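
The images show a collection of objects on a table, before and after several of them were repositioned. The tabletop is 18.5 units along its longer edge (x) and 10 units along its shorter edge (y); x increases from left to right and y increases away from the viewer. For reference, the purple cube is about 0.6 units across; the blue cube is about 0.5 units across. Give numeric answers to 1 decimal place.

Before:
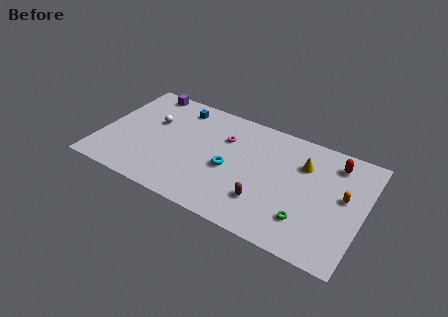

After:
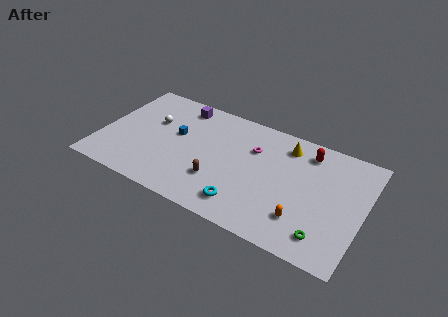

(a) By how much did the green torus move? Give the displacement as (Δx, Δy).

(1.4, -0.7)

From the two frames, the green torus sits at roughly (14.8, 2.5) before and (16.2, 1.8) after.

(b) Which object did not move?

the white sphere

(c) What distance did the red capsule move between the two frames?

1.9

The red capsule was near (16.2, 8.2) before and (14.3, 8.3) after, so it travelled √(1.9² + 0.1²) ≈ 1.9 units.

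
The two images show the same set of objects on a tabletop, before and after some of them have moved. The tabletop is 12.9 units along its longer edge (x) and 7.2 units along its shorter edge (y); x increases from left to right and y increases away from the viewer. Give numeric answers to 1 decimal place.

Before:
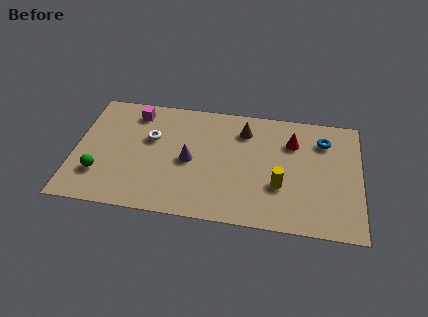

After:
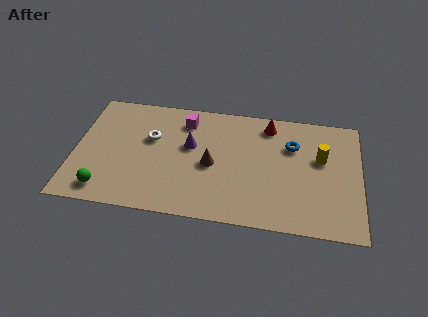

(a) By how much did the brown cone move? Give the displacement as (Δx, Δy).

(-1.4, -2.3)

The brown cone started near (7.6, 5.6) and ended near (6.2, 3.3).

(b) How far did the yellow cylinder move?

2.6

The yellow cylinder was near (9.3, 2.5) before and (11.1, 4.4) after, so it travelled √(1.8² + 1.9²) ≈ 2.6 units.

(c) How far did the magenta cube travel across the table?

2.3

The magenta cube moved from about (2.6, 6.0) to (4.9, 5.8), a distance of √(2.3² + 0.2²) ≈ 2.3.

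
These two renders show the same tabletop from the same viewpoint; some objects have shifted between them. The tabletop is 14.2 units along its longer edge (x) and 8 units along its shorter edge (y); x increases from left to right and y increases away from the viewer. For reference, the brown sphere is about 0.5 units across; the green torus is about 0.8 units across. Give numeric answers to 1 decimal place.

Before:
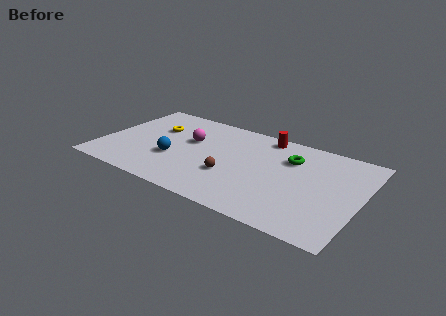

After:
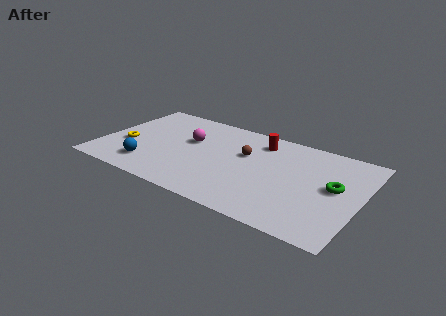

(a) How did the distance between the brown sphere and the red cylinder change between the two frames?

-2.9

The distance was about 4.5 in the first image and 1.6 in the second, so they moved 2.9 units closer together.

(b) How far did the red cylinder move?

0.6

The red cylinder was near (8.6, 7.1) before and (8.4, 6.5) after, so it travelled √(0.2² + 0.6²) ≈ 0.6 units.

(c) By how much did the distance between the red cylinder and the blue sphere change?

+1.1

They were about 6.2 units apart before and 7.3 after — 1.1 units further apart.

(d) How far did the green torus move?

3.0

The green torus moved from about (10.2, 5.7) to (12.8, 4.3), a distance of √(2.6² + 1.4²) ≈ 3.0.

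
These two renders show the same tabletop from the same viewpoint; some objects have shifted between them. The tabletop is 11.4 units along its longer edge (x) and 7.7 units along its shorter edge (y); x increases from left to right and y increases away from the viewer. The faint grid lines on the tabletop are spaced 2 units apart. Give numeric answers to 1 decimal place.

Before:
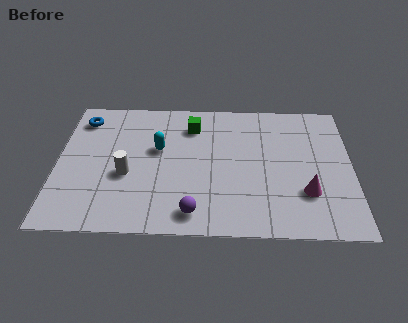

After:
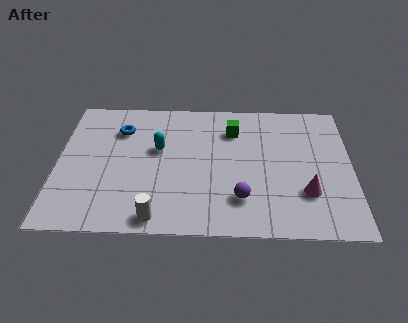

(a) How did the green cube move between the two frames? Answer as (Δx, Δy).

(1.6, -0.2)

The green cube started near (5.2, 6.0) and ended near (6.8, 5.8).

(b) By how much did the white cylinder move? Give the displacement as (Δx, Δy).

(1.2, -2.3)

The white cylinder was at about (2.7, 3.1) and moved to about (3.9, 0.8).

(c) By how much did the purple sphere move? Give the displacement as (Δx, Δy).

(1.8, 0.8)

The purple sphere started near (5.3, 1.1) and ended near (7.1, 1.9).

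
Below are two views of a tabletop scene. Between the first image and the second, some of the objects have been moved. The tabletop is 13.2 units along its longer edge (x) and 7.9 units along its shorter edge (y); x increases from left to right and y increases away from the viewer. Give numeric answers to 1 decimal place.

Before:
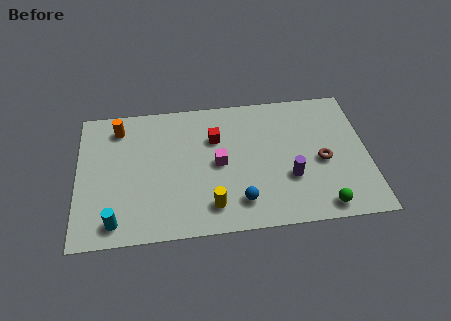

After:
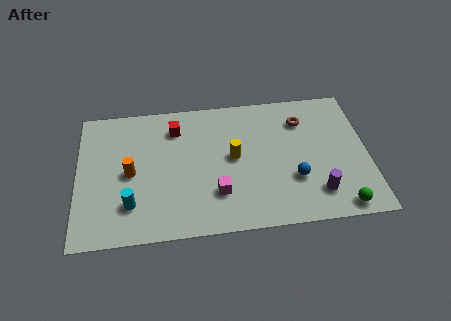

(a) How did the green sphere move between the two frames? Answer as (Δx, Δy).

(0.8, -0.1)

The green sphere started near (11.0, 0.9) and ended near (11.8, 0.8).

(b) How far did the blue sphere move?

2.7

The blue sphere moved from about (7.3, 1.6) to (9.8, 2.6), a distance of √(2.5² + 1.0²) ≈ 2.7.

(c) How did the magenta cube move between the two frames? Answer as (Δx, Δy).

(-0.1, -1.7)

The magenta cube started near (6.4, 3.9) and ended near (6.3, 2.2).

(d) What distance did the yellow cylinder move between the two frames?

2.9

The yellow cylinder was near (6.0, 1.5) before and (7.1, 4.2) after, so it travelled √(1.1² + 2.7²) ≈ 2.9 units.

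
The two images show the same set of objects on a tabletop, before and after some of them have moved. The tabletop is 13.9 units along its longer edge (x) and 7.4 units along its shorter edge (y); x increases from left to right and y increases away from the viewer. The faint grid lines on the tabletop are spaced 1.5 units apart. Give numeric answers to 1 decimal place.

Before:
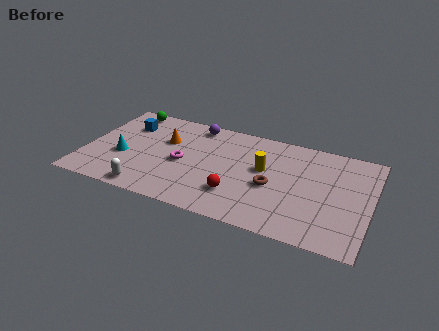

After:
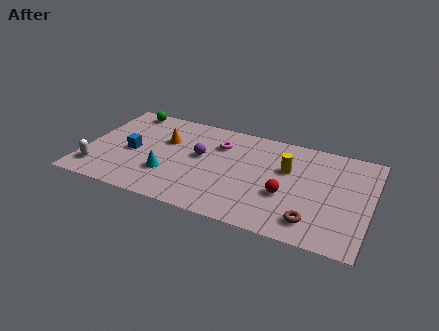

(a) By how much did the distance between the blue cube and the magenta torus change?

+1.0

They were about 3.6 units apart before and 4.6 after — 1.0 units further apart.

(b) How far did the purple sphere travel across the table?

2.4

From (5.1, 6.5) to (5.6, 4.2), the purple sphere covered √(0.5² + 2.3²) ≈ 2.4 units.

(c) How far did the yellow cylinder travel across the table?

1.2

From (8.7, 4.3) to (9.8, 4.7), the yellow cylinder covered √(1.1² + 0.4²) ≈ 1.2 units.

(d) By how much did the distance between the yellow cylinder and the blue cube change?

+0.6

They were about 7.0 units apart before and 7.6 after — 0.6 units further apart.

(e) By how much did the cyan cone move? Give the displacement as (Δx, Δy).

(2.3, -0.6)

The cyan cone was at about (1.9, 2.9) and moved to about (4.2, 2.3).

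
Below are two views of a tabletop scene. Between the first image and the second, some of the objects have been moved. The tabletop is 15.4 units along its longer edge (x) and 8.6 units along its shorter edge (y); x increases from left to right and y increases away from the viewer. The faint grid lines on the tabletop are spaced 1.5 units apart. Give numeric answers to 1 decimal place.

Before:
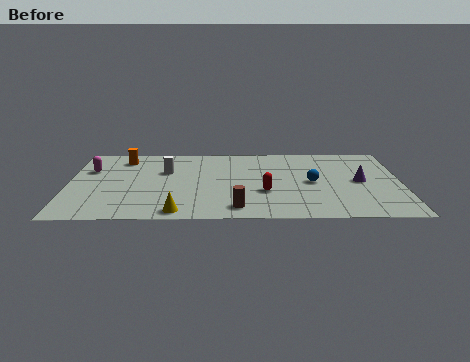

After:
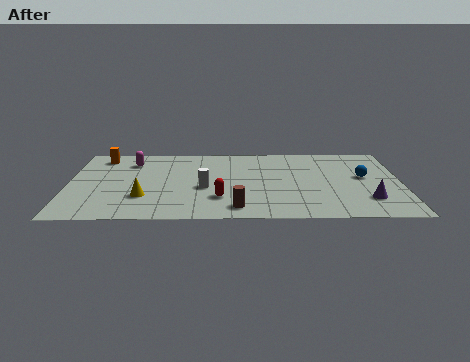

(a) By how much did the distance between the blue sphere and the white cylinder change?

+0.6

Before: roughly 6.9 units apart; after: 7.5. That's 0.6 units further apart.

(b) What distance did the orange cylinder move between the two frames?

1.0

From (2.5, 7.1) to (1.5, 7.3), the orange cylinder covered √(1.0² + 0.2²) ≈ 1.0 units.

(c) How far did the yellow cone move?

2.3

The yellow cone moved from about (5.1, 0.9) to (3.5, 2.6), a distance of √(1.6² + 1.7²) ≈ 2.3.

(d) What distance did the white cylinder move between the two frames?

2.7

The white cylinder moved from about (4.5, 5.6) to (6.3, 3.6), a distance of √(1.8² + 2.0²) ≈ 2.7.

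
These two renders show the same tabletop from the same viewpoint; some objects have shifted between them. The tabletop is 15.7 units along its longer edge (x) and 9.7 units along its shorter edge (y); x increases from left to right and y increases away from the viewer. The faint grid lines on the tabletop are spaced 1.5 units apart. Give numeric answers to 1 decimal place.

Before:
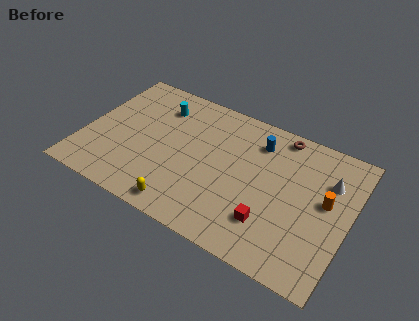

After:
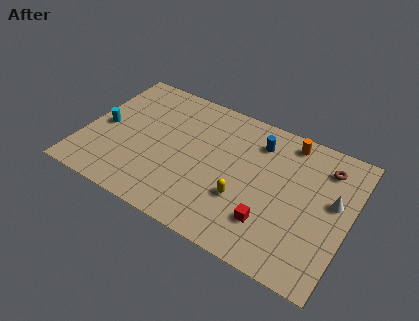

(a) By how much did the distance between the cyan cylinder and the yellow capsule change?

+1.8

Before: roughly 6.9 units apart; after: 8.7. That's 1.8 units further apart.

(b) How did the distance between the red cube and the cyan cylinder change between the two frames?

+1.6

They were about 8.9 units apart before and 10.5 after — 1.6 units further apart.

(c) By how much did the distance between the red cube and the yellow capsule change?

-3.2

The distance was about 5.1 in the first image and 1.9 in the second, so they moved 3.2 units closer together.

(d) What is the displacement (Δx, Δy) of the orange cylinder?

(-2.6, 3.1)

From the two frames, the orange cylinder sits at roughly (14.3, 5.4) before and (11.7, 8.5) after.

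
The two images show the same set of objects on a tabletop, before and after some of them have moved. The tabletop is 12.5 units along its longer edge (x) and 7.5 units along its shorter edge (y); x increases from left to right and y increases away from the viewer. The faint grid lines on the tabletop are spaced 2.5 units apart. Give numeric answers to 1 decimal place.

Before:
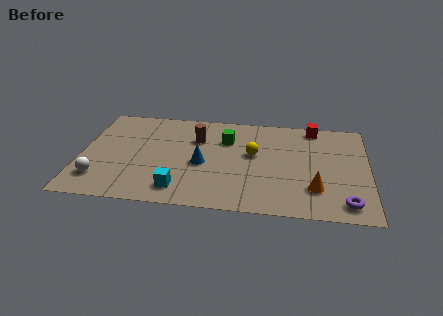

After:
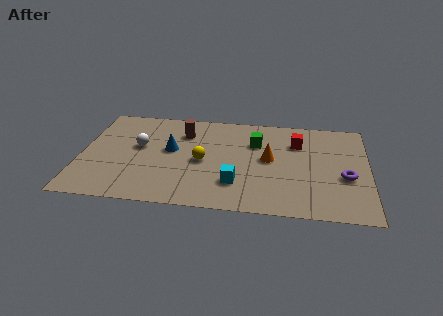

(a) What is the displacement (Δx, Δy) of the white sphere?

(1.6, 2.6)

The white sphere was at about (0.9, 1.7) and moved to about (2.5, 4.3).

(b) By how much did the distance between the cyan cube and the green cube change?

-1.1

The distance was about 4.4 in the first image and 3.3 in the second, so they moved 1.1 units closer together.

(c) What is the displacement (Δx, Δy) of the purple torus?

(0.0, 1.9)

The purple torus started near (11.5, 1.1) and ended near (11.5, 3.0).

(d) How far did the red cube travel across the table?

1.5

The red cube was near (10.1, 6.7) before and (9.4, 5.4) after, so it travelled √(0.7² + 1.3²) ≈ 1.5 units.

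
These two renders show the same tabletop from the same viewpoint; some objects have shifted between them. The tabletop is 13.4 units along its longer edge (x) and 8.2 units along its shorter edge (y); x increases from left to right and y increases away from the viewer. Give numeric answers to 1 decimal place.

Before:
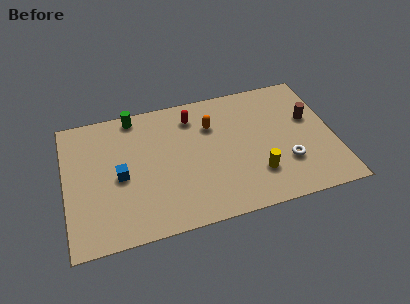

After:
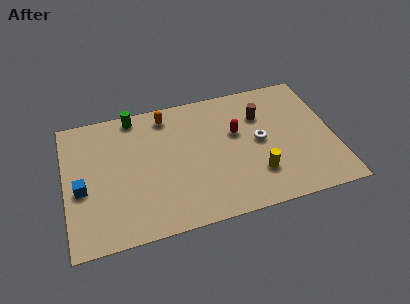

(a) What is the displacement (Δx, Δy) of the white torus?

(-1.2, 1.7)

From the two frames, the white torus sits at roughly (10.9, 2.5) before and (9.7, 4.2) after.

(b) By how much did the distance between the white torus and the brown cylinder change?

-1.3

The distance was about 2.9 in the first image and 1.6 in the second, so they moved 1.3 units closer together.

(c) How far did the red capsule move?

2.6

The red capsule was near (6.5, 6.6) before and (8.6, 5.0) after, so it travelled √(2.1² + 1.6²) ≈ 2.6 units.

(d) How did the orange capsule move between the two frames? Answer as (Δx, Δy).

(-2.2, 1.2)

From the two frames, the orange capsule sits at roughly (7.4, 5.8) before and (5.2, 7.0) after.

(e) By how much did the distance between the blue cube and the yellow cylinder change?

+1.8

Before: roughly 6.9 units apart; after: 8.7. That's 1.8 units further apart.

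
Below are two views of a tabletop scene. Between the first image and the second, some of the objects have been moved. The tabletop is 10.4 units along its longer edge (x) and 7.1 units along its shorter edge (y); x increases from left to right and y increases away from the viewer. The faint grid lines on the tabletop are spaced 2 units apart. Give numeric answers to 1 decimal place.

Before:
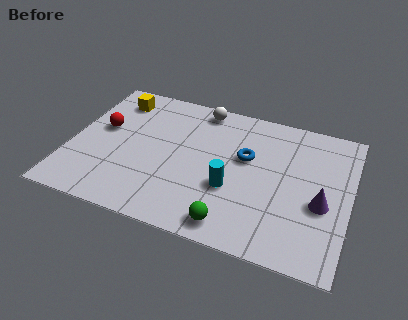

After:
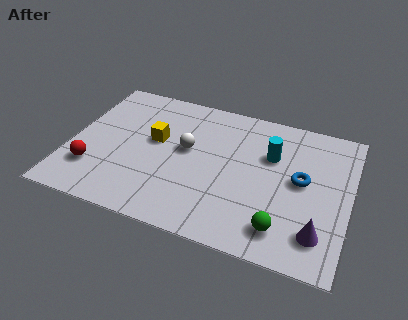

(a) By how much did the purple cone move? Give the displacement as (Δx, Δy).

(0.0, -1.4)

The purple cone started near (9.4, 2.9) and ended near (9.4, 1.5).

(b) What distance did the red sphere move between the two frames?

2.2

The red sphere was near (1.1, 4.1) before and (1.0, 1.9) after, so it travelled √(0.1² + 2.2²) ≈ 2.2 units.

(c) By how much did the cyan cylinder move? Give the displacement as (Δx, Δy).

(1.3, 2.1)

The cyan cylinder was at about (6.1, 2.6) and moved to about (7.4, 4.7).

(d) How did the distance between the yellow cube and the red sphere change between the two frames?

+1.3

Before: roughly 1.7 units apart; after: 3.0. That's 1.3 units further apart.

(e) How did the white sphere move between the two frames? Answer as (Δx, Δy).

(-0.3, -2.3)

From the two frames, the white sphere sits at roughly (4.6, 6.3) before and (4.3, 4.0) after.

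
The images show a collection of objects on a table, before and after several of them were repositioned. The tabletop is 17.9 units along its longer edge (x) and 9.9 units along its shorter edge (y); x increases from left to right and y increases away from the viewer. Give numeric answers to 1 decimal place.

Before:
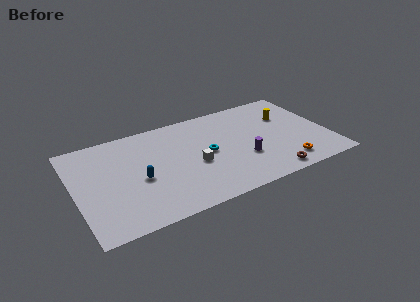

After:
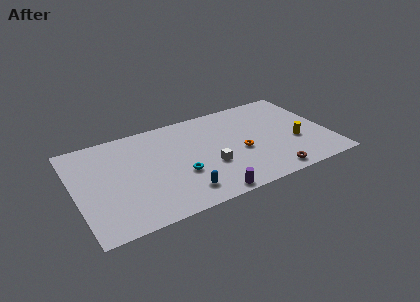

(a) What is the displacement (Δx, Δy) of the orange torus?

(-2.9, 2.5)

From the two frames, the orange torus sits at roughly (14.5, 1.7) before and (11.6, 4.2) after.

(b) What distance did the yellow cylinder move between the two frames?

3.0

The yellow cylinder was near (15.3, 6.7) before and (15.5, 3.7) after, so it travelled √(0.2² + 3.0²) ≈ 3.0 units.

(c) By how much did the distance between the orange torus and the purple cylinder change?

+1.1

Before: roughly 3.3 units apart; after: 4.4. That's 1.1 units further apart.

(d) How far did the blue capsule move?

3.7

From (4.4, 4.3) to (7.1, 1.8), the blue capsule covered √(2.7² + 2.5²) ≈ 3.7 units.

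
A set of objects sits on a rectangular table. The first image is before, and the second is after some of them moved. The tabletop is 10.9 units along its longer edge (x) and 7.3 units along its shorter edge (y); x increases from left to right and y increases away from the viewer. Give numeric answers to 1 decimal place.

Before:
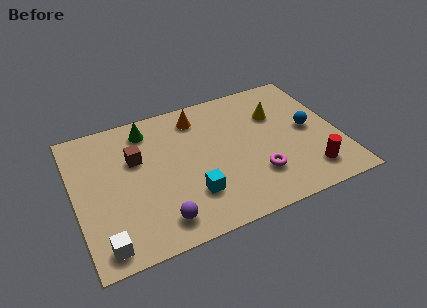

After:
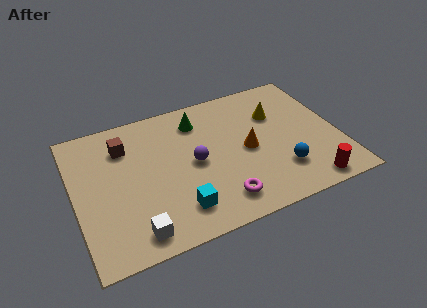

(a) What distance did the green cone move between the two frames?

2.1

The green cone was near (3.2, 6.1) before and (5.3, 5.8) after, so it travelled √(2.1² + 0.3²) ≈ 2.1 units.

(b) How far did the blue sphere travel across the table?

2.3

The blue sphere was near (9.7, 3.7) before and (8.3, 1.9) after, so it travelled √(1.4² + 1.8²) ≈ 2.3 units.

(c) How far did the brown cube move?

0.9

From (2.6, 4.7) to (2.2, 5.5), the brown cube covered √(0.4² + 0.8²) ≈ 0.9 units.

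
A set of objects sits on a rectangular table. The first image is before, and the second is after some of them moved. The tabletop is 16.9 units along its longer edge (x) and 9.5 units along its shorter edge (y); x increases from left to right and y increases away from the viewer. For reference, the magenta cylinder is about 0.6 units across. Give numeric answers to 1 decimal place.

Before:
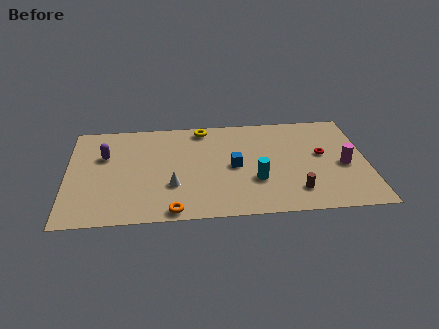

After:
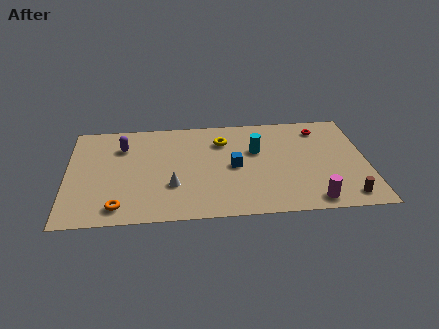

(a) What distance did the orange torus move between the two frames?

3.1

From (5.9, 0.8) to (2.9, 1.4), the orange torus covered √(3.0² + 0.6²) ≈ 3.1 units.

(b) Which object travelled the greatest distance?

the magenta cylinder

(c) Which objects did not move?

the blue cube and the white cone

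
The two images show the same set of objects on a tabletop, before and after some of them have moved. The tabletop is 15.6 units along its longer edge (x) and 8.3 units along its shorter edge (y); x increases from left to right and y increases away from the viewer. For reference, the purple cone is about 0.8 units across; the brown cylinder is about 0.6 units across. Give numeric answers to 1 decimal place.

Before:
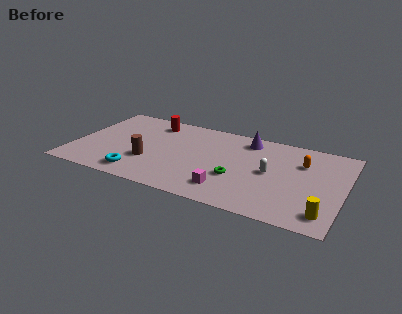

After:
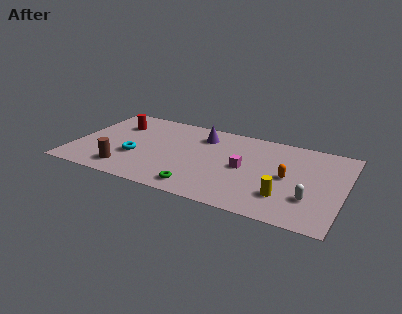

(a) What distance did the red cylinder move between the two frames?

2.2

The red cylinder was near (4.2, 6.9) before and (2.2, 6.0) after, so it travelled √(2.0² + 0.9²) ≈ 2.2 units.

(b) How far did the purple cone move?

2.6

The purple cone moved from about (9.8, 7.0) to (7.2, 6.5), a distance of √(2.6² + 0.5²) ≈ 2.6.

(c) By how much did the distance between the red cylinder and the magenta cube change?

+0.7

The distance was about 7.2 in the first image and 7.9 in the second, so they moved 0.7 units further apart.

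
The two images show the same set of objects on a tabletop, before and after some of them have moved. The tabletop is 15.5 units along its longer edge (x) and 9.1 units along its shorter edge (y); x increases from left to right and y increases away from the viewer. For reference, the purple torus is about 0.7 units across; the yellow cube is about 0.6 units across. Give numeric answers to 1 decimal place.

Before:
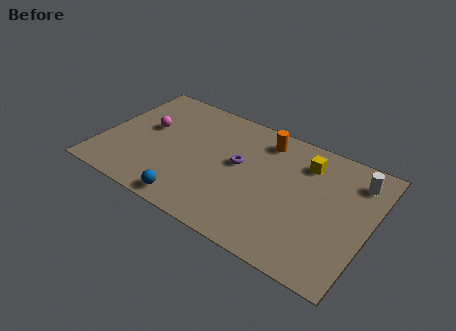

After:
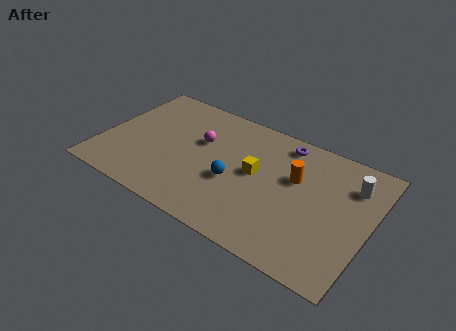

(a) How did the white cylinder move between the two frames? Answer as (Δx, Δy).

(-0.2, -0.5)

From the two frames, the white cylinder sits at roughly (14.4, 7.3) before and (14.2, 6.8) after.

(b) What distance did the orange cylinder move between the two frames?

2.8

The orange cylinder was near (9.0, 7.6) before and (11.1, 5.7) after, so it travelled √(2.1² + 1.9²) ≈ 2.8 units.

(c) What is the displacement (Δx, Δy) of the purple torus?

(2.2, 2.8)

From the two frames, the purple torus sits at roughly (7.9, 5.1) before and (10.1, 7.9) after.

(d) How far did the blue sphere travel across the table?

3.4

The blue sphere moved from about (5.8, 1.0) to (7.8, 3.7), a distance of √(2.0² + 2.7²) ≈ 3.4.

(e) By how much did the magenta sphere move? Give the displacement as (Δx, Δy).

(3.1, 0.4)

The magenta sphere was at about (2.4, 5.3) and moved to about (5.5, 5.7).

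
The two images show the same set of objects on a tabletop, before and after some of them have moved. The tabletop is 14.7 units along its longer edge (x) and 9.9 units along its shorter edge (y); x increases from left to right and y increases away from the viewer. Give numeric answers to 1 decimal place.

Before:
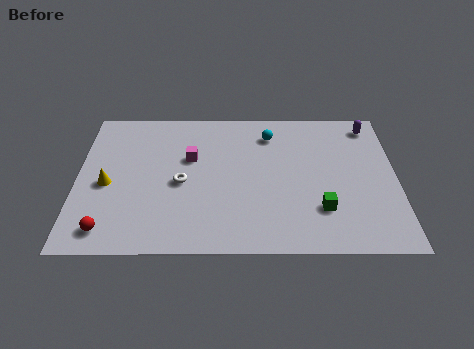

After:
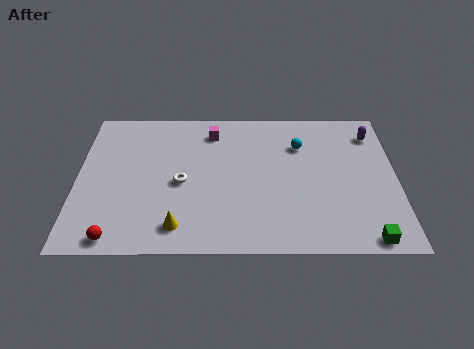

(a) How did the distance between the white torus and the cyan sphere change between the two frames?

+0.8

They were about 5.3 units apart before and 6.1 after — 0.8 units further apart.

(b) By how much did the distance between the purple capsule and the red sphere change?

-0.3

Before: roughly 14.0 units apart; after: 13.7. That's 0.3 units closer together.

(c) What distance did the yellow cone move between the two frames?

4.3

From (1.4, 4.4) to (4.7, 1.6), the yellow cone covered √(3.3² + 2.8²) ≈ 4.3 units.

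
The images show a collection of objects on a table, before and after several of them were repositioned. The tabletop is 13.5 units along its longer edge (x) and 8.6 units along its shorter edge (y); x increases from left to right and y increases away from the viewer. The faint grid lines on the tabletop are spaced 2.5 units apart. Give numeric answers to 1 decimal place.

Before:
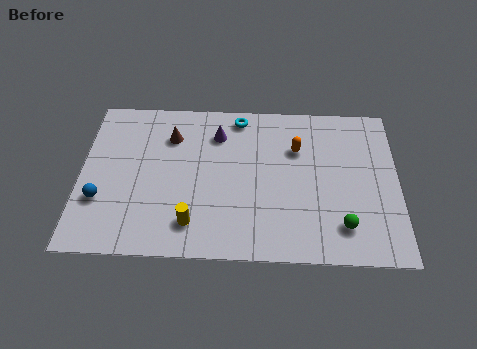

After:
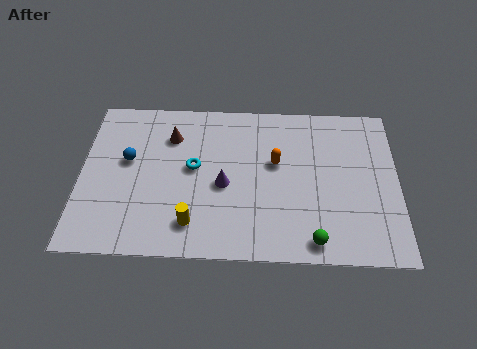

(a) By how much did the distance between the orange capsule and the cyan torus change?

+0.5

They were about 3.0 units apart before and 3.5 after — 0.5 units further apart.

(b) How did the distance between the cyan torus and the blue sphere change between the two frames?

-4.7

They were about 7.5 units apart before and 2.8 after — 4.7 units closer together.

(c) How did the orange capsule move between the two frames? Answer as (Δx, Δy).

(-0.9, -0.8)

The orange capsule started near (9.2, 5.9) and ended near (8.3, 5.1).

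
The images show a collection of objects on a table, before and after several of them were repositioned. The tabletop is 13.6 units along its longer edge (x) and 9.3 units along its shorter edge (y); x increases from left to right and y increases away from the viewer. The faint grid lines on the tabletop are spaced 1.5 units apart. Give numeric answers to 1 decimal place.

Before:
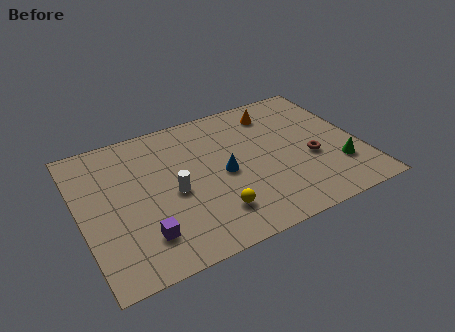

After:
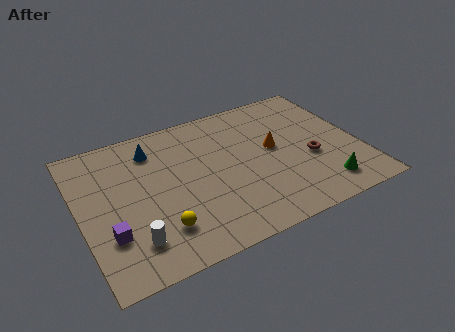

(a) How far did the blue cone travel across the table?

4.3

From (6.9, 4.4) to (3.8, 7.4), the blue cone covered √(3.1² + 3.0²) ≈ 4.3 units.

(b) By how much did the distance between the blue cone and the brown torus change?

+3.9

They were about 4.3 units apart before and 8.2 after — 3.9 units further apart.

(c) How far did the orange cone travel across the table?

2.5

The orange cone moved from about (9.9, 7.6) to (9.5, 5.1), a distance of √(0.4² + 2.5²) ≈ 2.5.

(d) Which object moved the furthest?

the blue cone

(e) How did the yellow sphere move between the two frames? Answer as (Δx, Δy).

(-2.6, 0.1)

From the two frames, the yellow sphere sits at roughly (6.1, 2.1) before and (3.5, 2.2) after.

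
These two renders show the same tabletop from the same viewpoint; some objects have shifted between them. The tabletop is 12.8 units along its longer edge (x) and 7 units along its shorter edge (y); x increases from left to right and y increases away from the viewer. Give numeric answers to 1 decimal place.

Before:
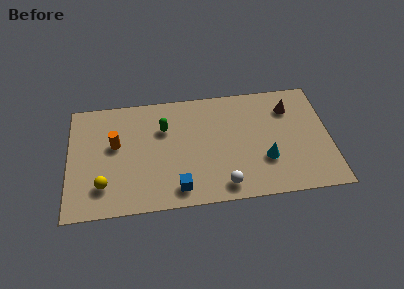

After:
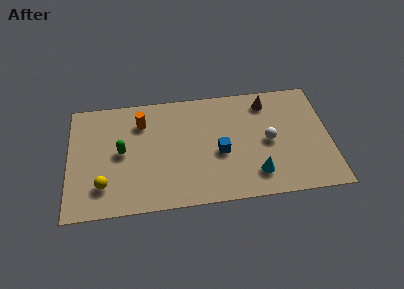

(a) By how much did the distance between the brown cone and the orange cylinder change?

-2.5

Before: roughly 8.7 units apart; after: 6.2. That's 2.5 units closer together.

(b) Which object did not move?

the yellow sphere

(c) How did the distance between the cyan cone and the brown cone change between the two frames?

+1.1

Before: roughly 3.3 units apart; after: 4.4. That's 1.1 units further apart.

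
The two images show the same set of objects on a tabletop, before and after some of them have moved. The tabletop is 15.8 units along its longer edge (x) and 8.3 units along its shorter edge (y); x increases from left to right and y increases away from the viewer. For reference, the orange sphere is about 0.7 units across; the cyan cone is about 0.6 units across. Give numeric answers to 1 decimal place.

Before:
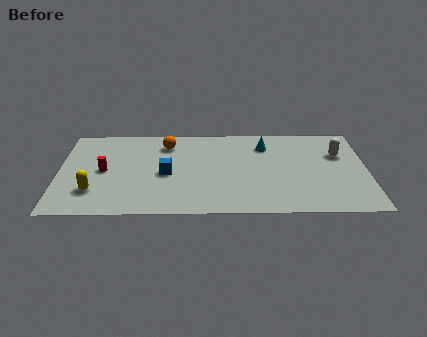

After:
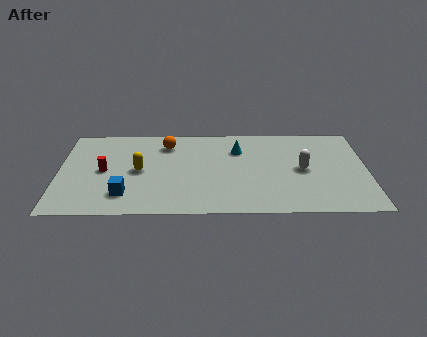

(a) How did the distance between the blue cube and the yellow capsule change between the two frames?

-1.7

They were about 4.0 units apart before and 2.3 after — 1.7 units closer together.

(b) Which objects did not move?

the orange sphere and the red cylinder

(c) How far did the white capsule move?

2.4

The white capsule moved from about (14.4, 5.5) to (12.5, 4.1), a distance of √(1.9² + 1.4²) ≈ 2.4.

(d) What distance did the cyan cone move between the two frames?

1.5

The cyan cone was near (10.6, 6.4) before and (9.2, 6.0) after, so it travelled √(1.4² + 0.4²) ≈ 1.5 units.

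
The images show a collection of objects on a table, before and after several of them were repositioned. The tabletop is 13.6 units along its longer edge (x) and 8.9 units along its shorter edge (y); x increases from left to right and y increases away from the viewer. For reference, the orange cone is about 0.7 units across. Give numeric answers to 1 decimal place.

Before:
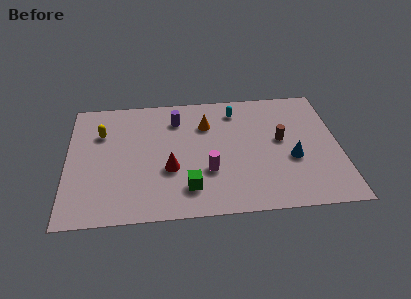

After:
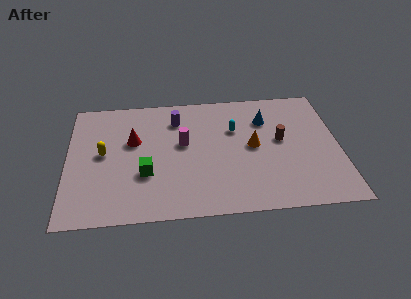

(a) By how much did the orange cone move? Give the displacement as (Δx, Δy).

(2.3, -1.8)

The orange cone started near (7.0, 6.4) and ended near (9.3, 4.6).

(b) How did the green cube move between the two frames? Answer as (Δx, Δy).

(-2.1, 1.2)

The green cube was at about (6.0, 1.9) and moved to about (3.9, 3.1).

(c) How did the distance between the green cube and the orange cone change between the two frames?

+1.0

Before: roughly 4.6 units apart; after: 5.6. That's 1.0 units further apart.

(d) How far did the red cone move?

2.8

The red cone moved from about (5.1, 3.3) to (3.3, 5.5), a distance of √(1.8² + 2.2²) ≈ 2.8.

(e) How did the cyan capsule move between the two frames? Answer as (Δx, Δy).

(-0.1, -1.4)

The cyan capsule started near (8.5, 7.3) and ended near (8.4, 5.9).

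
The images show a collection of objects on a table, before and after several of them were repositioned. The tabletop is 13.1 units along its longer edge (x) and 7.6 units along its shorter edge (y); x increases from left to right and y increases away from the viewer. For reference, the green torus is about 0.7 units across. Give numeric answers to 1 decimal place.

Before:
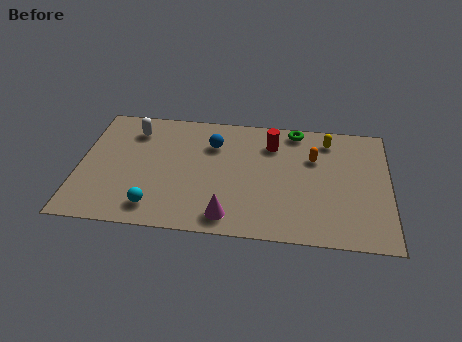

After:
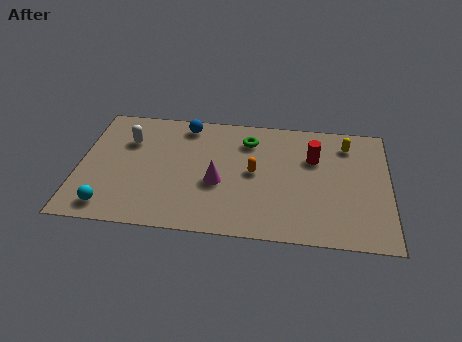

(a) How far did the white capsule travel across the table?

0.7

From (2.2, 6.0) to (2.0, 5.3), the white capsule covered √(0.2² + 0.7²) ≈ 0.7 units.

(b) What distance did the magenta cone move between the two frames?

2.1

From (6.4, 1.1) to (5.9, 3.1), the magenta cone covered √(0.5² + 2.0²) ≈ 2.1 units.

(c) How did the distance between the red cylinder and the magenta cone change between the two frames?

-0.5

The distance was about 5.0 in the first image and 4.5 in the second, so they moved 0.5 units closer together.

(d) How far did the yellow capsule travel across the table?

0.8

From (10.5, 6.3) to (11.3, 6.1), the yellow capsule covered √(0.8² + 0.2²) ≈ 0.8 units.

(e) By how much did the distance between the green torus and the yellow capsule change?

+2.7

Before: roughly 1.5 units apart; after: 4.2. That's 2.7 units further apart.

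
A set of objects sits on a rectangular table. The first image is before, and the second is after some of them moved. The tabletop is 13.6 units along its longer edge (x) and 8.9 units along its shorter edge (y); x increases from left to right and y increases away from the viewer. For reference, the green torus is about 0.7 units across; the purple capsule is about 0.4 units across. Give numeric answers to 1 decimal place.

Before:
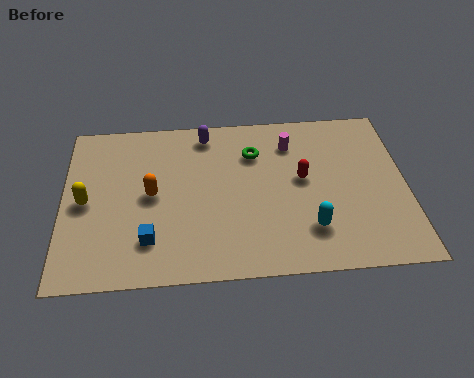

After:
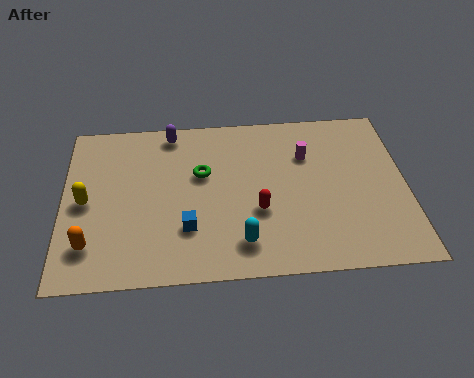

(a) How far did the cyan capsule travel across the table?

2.7

The cyan capsule moved from about (9.7, 2.2) to (7.0, 1.7), a distance of √(2.7² + 0.5²) ≈ 2.7.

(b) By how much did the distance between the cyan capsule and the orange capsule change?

-0.7

They were about 6.6 units apart before and 5.9 after — 0.7 units closer together.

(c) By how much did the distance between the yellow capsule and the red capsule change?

-1.7

The distance was about 8.6 in the first image and 6.9 in the second, so they moved 1.7 units closer together.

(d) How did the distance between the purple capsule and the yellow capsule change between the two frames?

-0.9

Before: roughly 5.9 units apart; after: 5.0. That's 0.9 units closer together.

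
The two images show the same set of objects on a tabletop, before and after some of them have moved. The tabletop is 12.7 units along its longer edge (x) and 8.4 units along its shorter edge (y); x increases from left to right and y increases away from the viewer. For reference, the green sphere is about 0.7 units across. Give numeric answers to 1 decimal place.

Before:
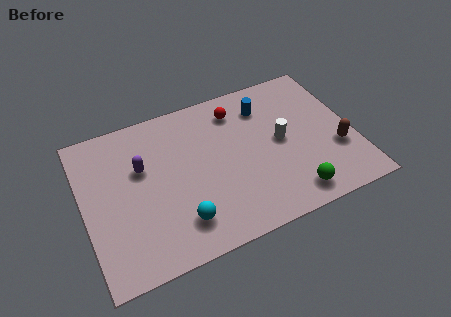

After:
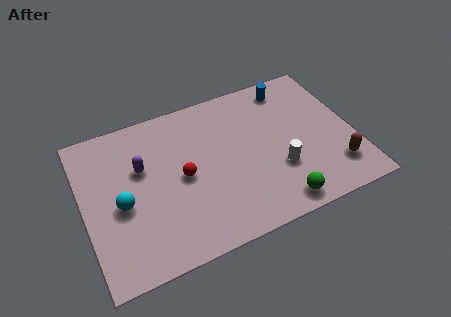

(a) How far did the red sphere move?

4.0

The red sphere moved from about (7.5, 6.8) to (4.6, 4.1), a distance of √(2.9² + 2.7²) ≈ 4.0.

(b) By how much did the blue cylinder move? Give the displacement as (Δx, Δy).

(1.3, 0.7)

The blue cylinder started near (8.8, 6.5) and ended near (10.1, 7.2).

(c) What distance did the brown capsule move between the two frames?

1.0

The brown capsule was near (11.8, 2.9) before and (11.6, 1.9) after, so it travelled √(0.2² + 1.0²) ≈ 1.0 units.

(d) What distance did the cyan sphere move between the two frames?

3.1

The cyan sphere was near (4.2, 1.8) before and (1.7, 3.7) after, so it travelled √(2.5² + 1.9²) ≈ 3.1 units.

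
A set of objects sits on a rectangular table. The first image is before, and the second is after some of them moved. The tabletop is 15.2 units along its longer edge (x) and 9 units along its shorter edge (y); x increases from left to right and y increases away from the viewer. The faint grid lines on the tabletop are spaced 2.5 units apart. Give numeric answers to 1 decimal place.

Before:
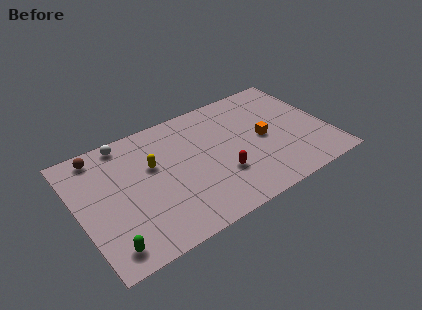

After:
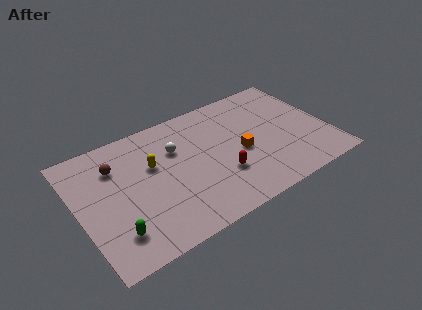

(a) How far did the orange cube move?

1.6

The orange cube was near (11.3, 4.4) before and (9.8, 4.0) after, so it travelled √(1.5² + 0.4²) ≈ 1.6 units.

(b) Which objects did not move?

the red capsule and the yellow capsule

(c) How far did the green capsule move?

0.9

From (1.3, 1.3) to (1.8, 2.0), the green capsule covered √(0.5² + 0.7²) ≈ 0.9 units.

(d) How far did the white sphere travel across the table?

3.4

The white sphere was near (3.3, 8.1) before and (6.1, 6.1) after, so it travelled √(2.8² + 2.0²) ≈ 3.4 units.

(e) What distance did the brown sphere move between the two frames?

1.5

From (1.7, 7.9) to (2.5, 6.6), the brown sphere covered √(0.8² + 1.3²) ≈ 1.5 units.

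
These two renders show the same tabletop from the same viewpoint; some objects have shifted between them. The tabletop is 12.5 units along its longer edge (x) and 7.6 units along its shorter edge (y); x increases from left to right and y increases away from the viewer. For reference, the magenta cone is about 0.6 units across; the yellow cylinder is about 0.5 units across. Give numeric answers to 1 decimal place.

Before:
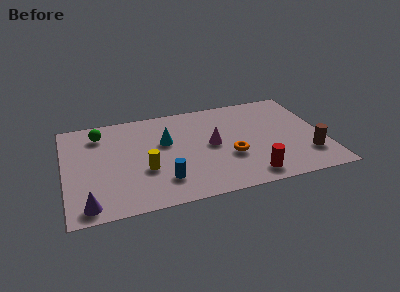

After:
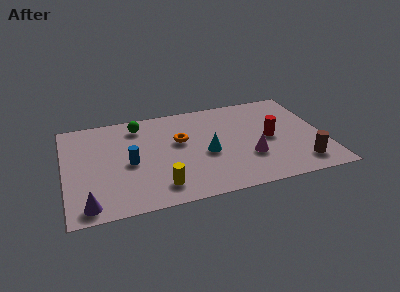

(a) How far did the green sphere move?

1.9

The green sphere was near (1.8, 6.1) before and (3.7, 6.3) after, so it travelled √(1.9² + 0.2²) ≈ 1.9 units.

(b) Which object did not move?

the purple cone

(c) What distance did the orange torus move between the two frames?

2.9

The orange torus moved from about (7.9, 2.8) to (5.6, 4.6), a distance of √(2.3² + 1.8²) ≈ 2.9.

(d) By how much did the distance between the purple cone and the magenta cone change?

+1.2

They were about 6.8 units apart before and 8.0 after — 1.2 units further apart.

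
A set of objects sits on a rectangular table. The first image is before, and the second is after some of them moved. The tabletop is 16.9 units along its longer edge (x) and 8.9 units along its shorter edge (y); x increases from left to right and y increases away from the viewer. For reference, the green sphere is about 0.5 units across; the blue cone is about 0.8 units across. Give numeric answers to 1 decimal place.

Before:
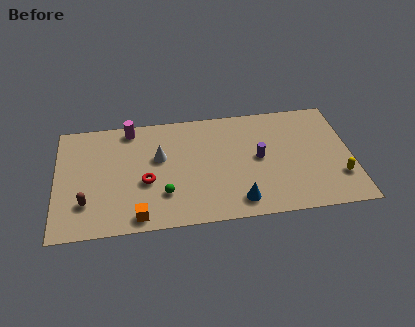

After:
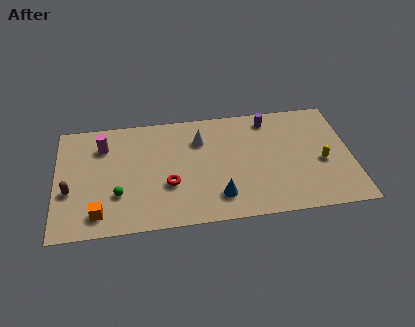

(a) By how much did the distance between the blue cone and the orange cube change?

+1.1

Before: roughly 5.7 units apart; after: 6.8. That's 1.1 units further apart.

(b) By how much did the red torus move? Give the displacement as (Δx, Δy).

(1.3, -0.4)

From the two frames, the red torus sits at roughly (5.1, 3.6) before and (6.4, 3.2) after.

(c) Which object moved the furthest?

the purple cylinder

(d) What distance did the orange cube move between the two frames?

2.3

The orange cube moved from about (4.6, 1.0) to (2.4, 1.5), a distance of √(2.2² + 0.5²) ≈ 2.3.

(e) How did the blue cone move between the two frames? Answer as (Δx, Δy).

(-1.1, 0.5)

The blue cone started near (10.3, 1.4) and ended near (9.2, 1.9).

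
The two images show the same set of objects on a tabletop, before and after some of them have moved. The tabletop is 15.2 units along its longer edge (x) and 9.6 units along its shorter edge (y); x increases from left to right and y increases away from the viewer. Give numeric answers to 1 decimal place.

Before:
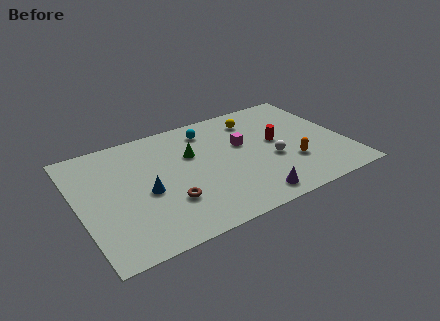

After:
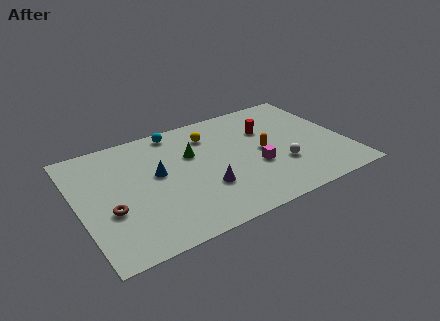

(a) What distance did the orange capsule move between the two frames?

2.2

From (11.9, 3.0) to (10.5, 4.7), the orange capsule covered √(1.4² + 1.7²) ≈ 2.2 units.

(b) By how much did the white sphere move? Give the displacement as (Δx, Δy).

(0.4, -0.7)

The white sphere started near (10.9, 3.8) and ended near (11.3, 3.1).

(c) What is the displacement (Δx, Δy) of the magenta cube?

(0.4, -2.2)

The magenta cube was at about (9.5, 5.8) and moved to about (9.9, 3.6).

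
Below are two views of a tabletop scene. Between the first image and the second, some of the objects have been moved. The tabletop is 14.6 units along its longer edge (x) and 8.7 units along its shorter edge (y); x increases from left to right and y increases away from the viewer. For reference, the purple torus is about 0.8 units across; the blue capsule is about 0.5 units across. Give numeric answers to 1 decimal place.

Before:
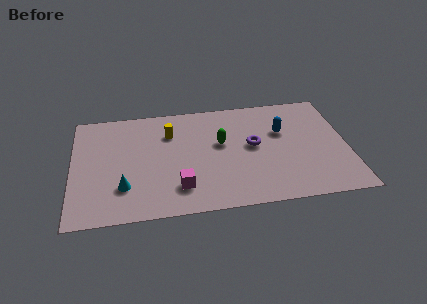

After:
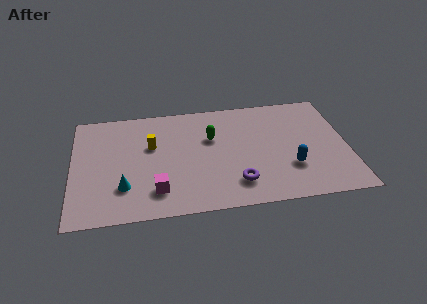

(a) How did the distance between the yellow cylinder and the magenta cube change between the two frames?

-0.8

The distance was about 4.3 in the first image and 3.5 in the second, so they moved 0.8 units closer together.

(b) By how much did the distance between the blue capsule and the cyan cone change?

-0.3

The distance was about 9.1 in the first image and 8.8 in the second, so they moved 0.3 units closer together.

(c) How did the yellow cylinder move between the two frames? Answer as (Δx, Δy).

(-1.0, -0.9)

The yellow cylinder was at about (5.2, 6.3) and moved to about (4.2, 5.4).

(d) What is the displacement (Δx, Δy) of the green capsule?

(-0.5, 0.5)

The green capsule was at about (7.9, 5.1) and moved to about (7.4, 5.6).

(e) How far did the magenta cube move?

1.2

From (5.6, 2.0) to (4.4, 1.9), the magenta cube covered √(1.2² + 0.1²) ≈ 1.2 units.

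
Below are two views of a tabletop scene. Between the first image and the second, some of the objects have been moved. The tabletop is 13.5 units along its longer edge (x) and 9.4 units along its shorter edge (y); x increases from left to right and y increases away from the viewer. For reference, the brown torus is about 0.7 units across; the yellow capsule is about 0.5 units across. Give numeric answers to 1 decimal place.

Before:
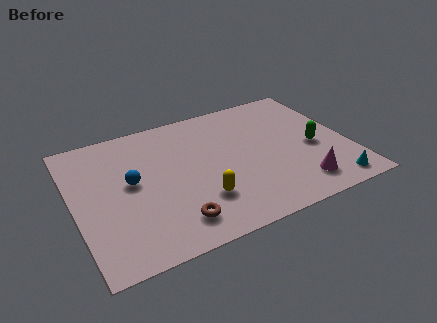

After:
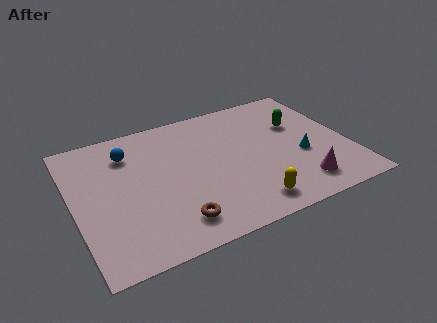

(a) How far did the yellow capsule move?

2.5

From (5.9, 2.6) to (8.1, 1.4), the yellow capsule covered √(2.2² + 1.2²) ≈ 2.5 units.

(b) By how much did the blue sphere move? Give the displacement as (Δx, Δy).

(0.1, 2.1)

From the two frames, the blue sphere sits at roughly (2.8, 5.1) before and (2.9, 7.2) after.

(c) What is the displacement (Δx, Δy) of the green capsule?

(-0.5, 2.0)

The green capsule was at about (11.8, 4.1) and moved to about (11.3, 6.1).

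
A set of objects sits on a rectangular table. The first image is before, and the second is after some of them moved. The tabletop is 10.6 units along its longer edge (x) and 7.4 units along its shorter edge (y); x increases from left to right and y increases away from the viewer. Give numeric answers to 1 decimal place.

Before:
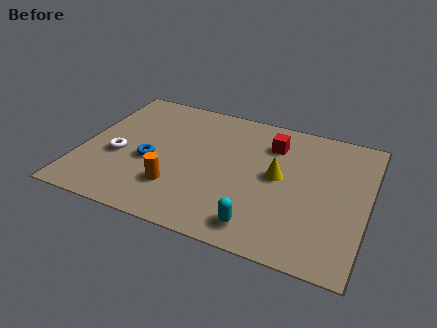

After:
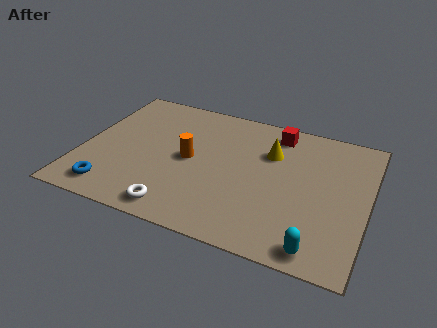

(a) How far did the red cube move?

0.7

The red cube was near (6.9, 5.6) before and (7.0, 6.3) after, so it travelled √(0.1² + 0.7²) ≈ 0.7 units.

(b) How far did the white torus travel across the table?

3.3

From (1.4, 3.0) to (3.9, 0.9), the white torus covered √(2.5² + 2.1²) ≈ 3.3 units.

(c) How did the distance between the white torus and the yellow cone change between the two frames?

-0.8

Before: roughly 6.0 units apart; after: 5.2. That's 0.8 units closer together.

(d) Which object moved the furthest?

the white torus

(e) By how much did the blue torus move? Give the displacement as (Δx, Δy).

(-1.2, -2.0)

The blue torus started near (2.6, 3.1) and ended near (1.4, 1.1).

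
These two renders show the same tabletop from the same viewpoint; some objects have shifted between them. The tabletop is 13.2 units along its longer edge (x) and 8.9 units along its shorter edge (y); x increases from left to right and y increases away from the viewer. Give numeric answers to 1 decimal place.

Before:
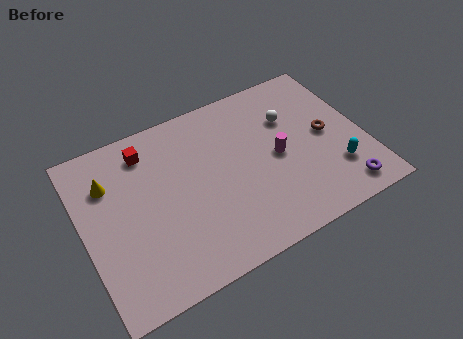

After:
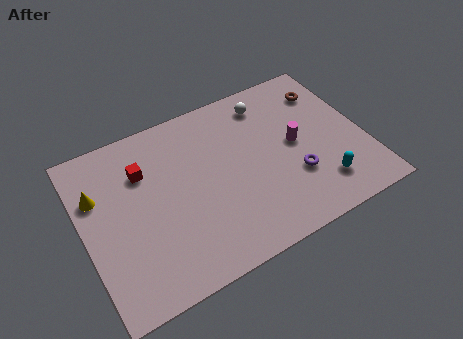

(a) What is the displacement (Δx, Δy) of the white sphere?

(-0.9, 1.3)

The white sphere started near (10.0, 6.1) and ended near (9.1, 7.4).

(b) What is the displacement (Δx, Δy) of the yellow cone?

(-0.6, -0.4)

From the two frames, the yellow cone sits at roughly (1.4, 6.4) before and (0.8, 6.0) after.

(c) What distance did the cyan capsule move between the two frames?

0.9

From (11.6, 2.4) to (10.8, 1.9), the cyan capsule covered √(0.8² + 0.5²) ≈ 0.9 units.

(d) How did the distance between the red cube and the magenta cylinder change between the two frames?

+0.7

The distance was about 6.5 in the first image and 7.2 in the second, so they moved 0.7 units further apart.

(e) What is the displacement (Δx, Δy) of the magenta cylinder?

(0.9, 0.3)

The magenta cylinder was at about (9.1, 4.3) and moved to about (10.0, 4.6).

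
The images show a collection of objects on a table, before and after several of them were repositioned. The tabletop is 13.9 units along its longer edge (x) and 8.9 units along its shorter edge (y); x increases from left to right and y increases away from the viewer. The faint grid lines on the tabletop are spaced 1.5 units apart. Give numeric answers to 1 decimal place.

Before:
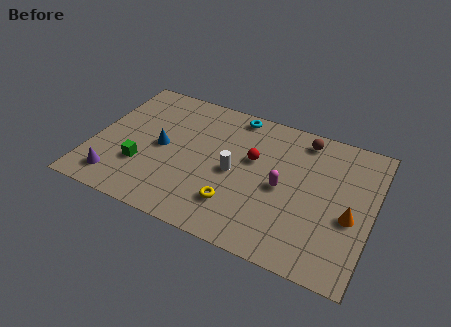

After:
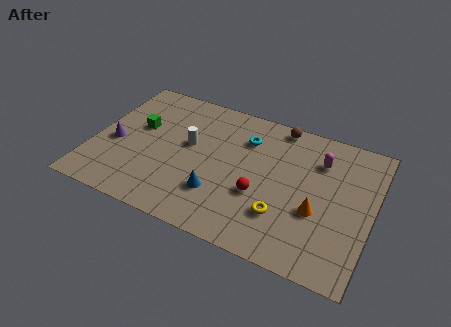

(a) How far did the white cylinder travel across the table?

2.6

From (7.1, 4.2) to (4.7, 5.1), the white cylinder covered √(2.4² + 0.9²) ≈ 2.6 units.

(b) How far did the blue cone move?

3.6

From (3.4, 4.4) to (6.5, 2.5), the blue cone covered √(3.1² + 1.9²) ≈ 3.6 units.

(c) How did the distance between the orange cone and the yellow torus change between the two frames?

-3.9

The distance was about 5.7 in the first image and 1.8 in the second, so they moved 3.9 units closer together.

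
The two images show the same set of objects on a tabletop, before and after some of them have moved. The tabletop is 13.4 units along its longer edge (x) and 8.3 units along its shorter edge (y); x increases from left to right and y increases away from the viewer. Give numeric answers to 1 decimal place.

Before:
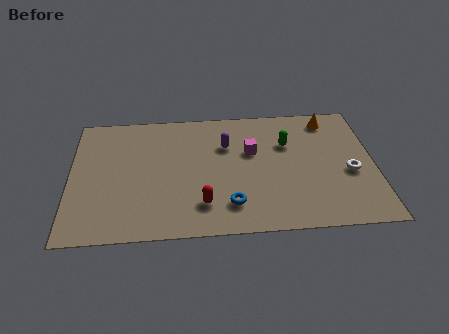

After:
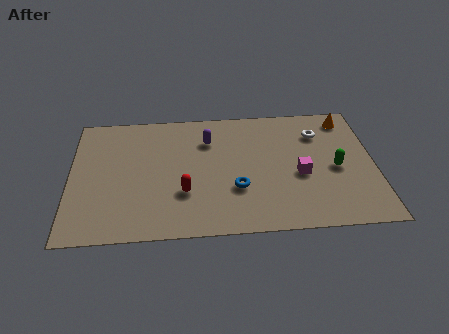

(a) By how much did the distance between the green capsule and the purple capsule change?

+3.4

Before: roughly 2.7 units apart; after: 6.1. That's 3.4 units further apart.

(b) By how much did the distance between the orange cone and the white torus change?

-2.1

Before: roughly 3.7 units apart; after: 1.6. That's 2.1 units closer together.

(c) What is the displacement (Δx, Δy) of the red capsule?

(-0.8, 0.8)

From the two frames, the red capsule sits at roughly (5.8, 1.9) before and (5.0, 2.7) after.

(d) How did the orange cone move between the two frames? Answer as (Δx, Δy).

(0.8, 0.0)

The orange cone started near (11.5, 7.1) and ended near (12.3, 7.1).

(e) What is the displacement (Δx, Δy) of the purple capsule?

(-0.8, 0.4)

From the two frames, the purple capsule sits at roughly (6.9, 5.7) before and (6.1, 6.1) after.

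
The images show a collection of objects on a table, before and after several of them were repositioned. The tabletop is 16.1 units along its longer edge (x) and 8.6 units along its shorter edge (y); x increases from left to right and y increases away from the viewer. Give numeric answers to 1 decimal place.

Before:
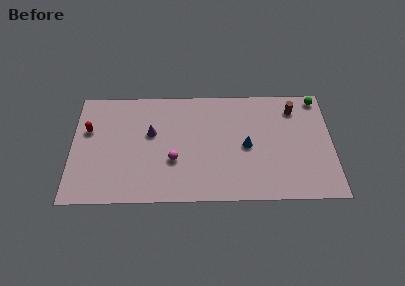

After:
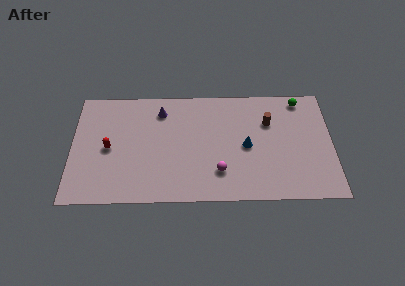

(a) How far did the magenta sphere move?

2.9

From (6.3, 3.1) to (9.1, 2.2), the magenta sphere covered √(2.8² + 0.9²) ≈ 2.9 units.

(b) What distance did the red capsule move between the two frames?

1.9

From (1.0, 5.5) to (2.3, 4.1), the red capsule covered √(1.3² + 1.4²) ≈ 1.9 units.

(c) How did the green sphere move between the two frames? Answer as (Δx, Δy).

(-1.1, -0.1)

The green sphere was at about (15.3, 7.7) and moved to about (14.2, 7.6).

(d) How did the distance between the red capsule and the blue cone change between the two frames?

-1.4

Before: roughly 9.9 units apart; after: 8.5. That's 1.4 units closer together.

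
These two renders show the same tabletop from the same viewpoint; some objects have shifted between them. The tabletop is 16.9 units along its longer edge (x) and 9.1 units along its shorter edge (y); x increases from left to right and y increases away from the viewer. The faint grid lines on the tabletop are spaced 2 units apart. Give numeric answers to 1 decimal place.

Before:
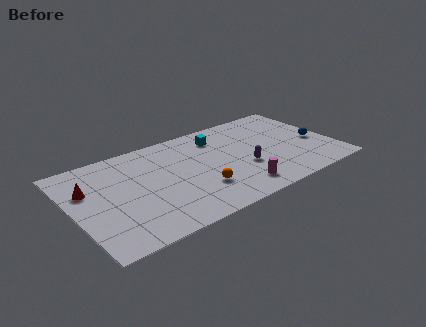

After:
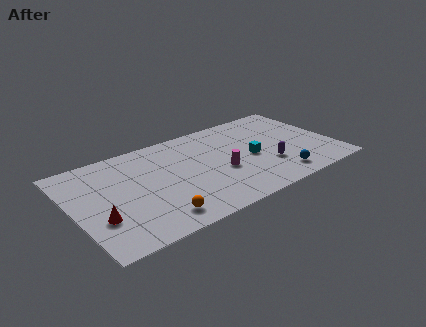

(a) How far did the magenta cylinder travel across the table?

2.2

The magenta cylinder moved from about (10.1, 1.6) to (9.4, 3.7), a distance of √(0.7² + 2.1²) ≈ 2.2.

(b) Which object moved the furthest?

the blue sphere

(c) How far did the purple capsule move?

1.6

The purple capsule was near (10.9, 3.4) before and (12.4, 2.9) after, so it travelled √(1.5² + 0.5²) ≈ 1.6 units.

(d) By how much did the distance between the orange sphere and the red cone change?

-3.8

Before: roughly 7.5 units apart; after: 3.7. That's 3.8 units closer together.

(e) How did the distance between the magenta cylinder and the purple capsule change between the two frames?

+1.1

The distance was about 2.0 in the first image and 3.1 in the second, so they moved 1.1 units further apart.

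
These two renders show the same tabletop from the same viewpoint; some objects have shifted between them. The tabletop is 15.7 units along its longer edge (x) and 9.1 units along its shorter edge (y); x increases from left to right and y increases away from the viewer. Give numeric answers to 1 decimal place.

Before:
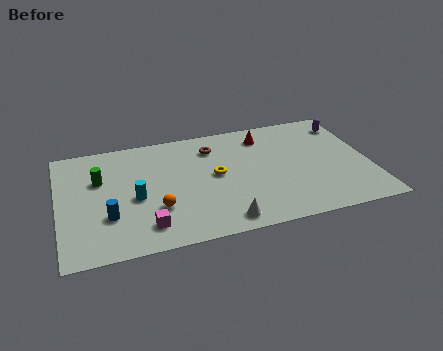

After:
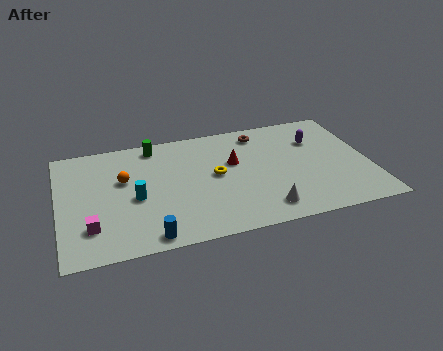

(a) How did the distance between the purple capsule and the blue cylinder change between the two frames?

-2.8

The distance was about 13.3 in the first image and 10.5 in the second, so they moved 2.8 units closer together.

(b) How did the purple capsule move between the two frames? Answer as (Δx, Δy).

(-1.7, -1.0)

The purple capsule started near (14.9, 7.4) and ended near (13.2, 6.4).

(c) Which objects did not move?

the cyan cylinder and the yellow torus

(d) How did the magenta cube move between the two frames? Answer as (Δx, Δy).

(-2.7, 0.6)

From the two frames, the magenta cube sits at roughly (4.2, 1.7) before and (1.5, 2.3) after.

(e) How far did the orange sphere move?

3.1

The orange sphere moved from about (4.8, 2.9) to (3.3, 5.6), a distance of √(1.5² + 2.7²) ≈ 3.1.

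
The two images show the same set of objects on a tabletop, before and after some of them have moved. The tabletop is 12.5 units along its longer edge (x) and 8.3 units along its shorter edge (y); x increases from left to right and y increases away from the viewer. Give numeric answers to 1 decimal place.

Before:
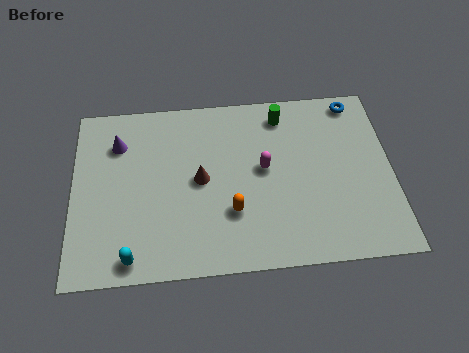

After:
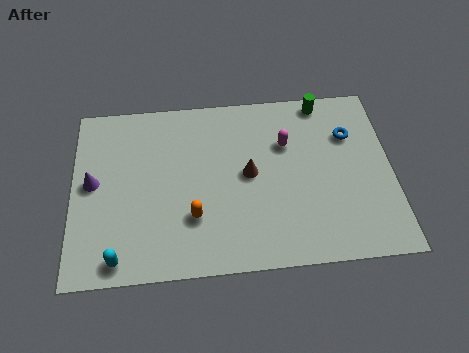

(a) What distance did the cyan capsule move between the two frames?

0.5

The cyan capsule moved from about (2.3, 0.9) to (1.8, 0.9), a distance of √(0.5² + 0.0²) ≈ 0.5.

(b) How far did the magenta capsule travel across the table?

1.4

The magenta capsule moved from about (7.5, 4.5) to (8.4, 5.6), a distance of √(0.9² + 1.1²) ≈ 1.4.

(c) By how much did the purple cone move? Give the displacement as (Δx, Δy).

(-1.0, -1.8)

The purple cone started near (1.8, 6.2) and ended near (0.8, 4.4).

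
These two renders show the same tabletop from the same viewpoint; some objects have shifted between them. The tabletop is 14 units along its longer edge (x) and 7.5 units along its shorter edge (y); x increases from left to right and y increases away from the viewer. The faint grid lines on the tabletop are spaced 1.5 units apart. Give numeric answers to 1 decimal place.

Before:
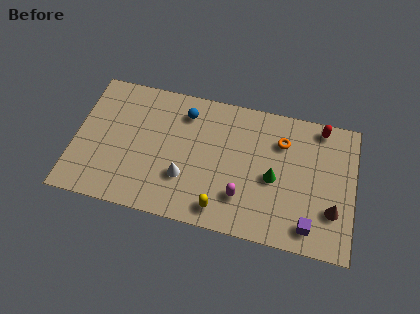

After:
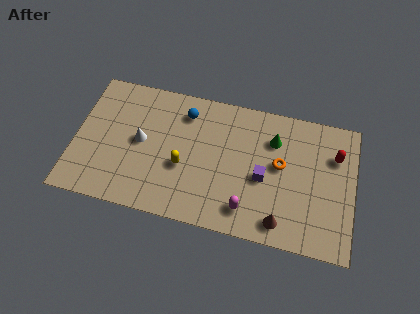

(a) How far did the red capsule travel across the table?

1.6

From (12.2, 6.7) to (13.0, 5.3), the red capsule covered √(0.8² + 1.4²) ≈ 1.6 units.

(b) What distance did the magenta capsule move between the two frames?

0.7

The magenta capsule moved from about (8.5, 2.0) to (8.8, 1.4), a distance of √(0.3² + 0.6²) ≈ 0.7.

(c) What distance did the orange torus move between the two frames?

1.3

The orange torus moved from about (10.3, 5.5) to (10.3, 4.2), a distance of √(0.0² + 1.3²) ≈ 1.3.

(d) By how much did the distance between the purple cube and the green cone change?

-0.7

They were about 2.9 units apart before and 2.2 after — 0.7 units closer together.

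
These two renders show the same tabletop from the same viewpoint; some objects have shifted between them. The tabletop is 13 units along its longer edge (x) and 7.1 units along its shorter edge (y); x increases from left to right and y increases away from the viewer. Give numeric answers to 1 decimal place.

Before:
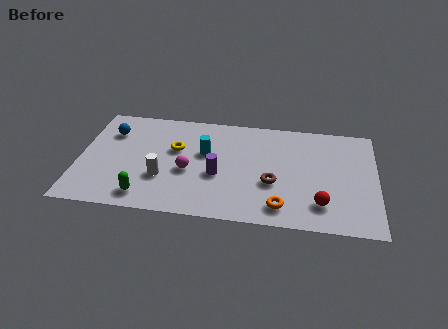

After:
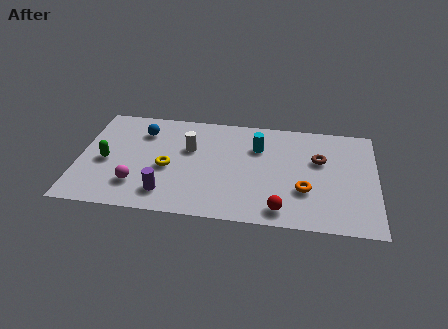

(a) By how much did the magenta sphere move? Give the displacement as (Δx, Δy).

(-2.2, -1.2)

The magenta sphere started near (4.8, 3.0) and ended near (2.6, 1.8).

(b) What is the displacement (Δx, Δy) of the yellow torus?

(-0.3, -1.3)

The yellow torus was at about (4.2, 4.4) and moved to about (3.9, 3.1).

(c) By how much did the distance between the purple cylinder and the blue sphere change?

-1.1

They were about 5.3 units apart before and 4.2 after — 1.1 units closer together.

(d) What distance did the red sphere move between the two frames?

1.8

From (10.6, 1.6) to (8.9, 1.0), the red sphere covered √(1.7² + 0.6²) ≈ 1.8 units.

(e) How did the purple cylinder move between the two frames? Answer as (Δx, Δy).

(-2.2, -1.5)

The purple cylinder was at about (6.1, 2.9) and moved to about (3.9, 1.4).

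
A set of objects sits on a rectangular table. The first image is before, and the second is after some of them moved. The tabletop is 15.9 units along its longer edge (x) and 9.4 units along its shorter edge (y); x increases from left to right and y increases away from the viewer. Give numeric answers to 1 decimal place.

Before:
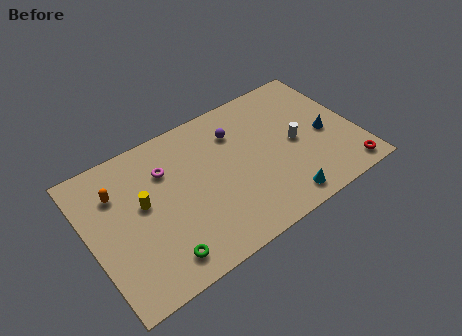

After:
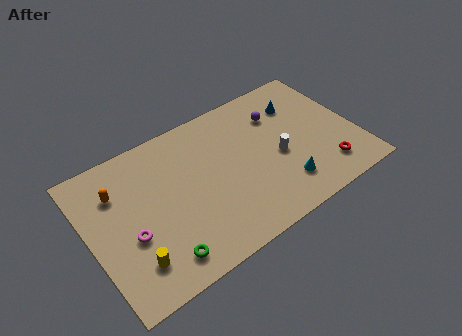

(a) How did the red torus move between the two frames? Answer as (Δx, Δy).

(-1.1, 0.8)

From the two frames, the red torus sits at roughly (14.8, 1.1) before and (13.7, 1.9) after.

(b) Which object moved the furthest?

the magenta torus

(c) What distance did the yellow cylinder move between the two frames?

3.4

The yellow cylinder was near (3.2, 5.3) before and (2.1, 2.1) after, so it travelled √(1.1² + 3.2²) ≈ 3.4 units.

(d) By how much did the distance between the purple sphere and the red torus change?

-2.8

Before: roughly 8.2 units apart; after: 5.4. That's 2.8 units closer together.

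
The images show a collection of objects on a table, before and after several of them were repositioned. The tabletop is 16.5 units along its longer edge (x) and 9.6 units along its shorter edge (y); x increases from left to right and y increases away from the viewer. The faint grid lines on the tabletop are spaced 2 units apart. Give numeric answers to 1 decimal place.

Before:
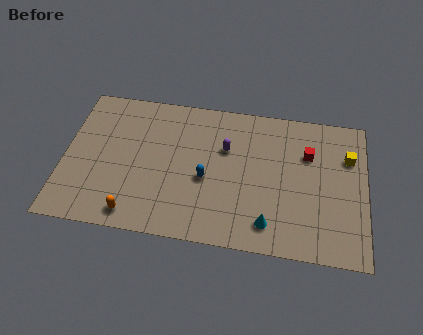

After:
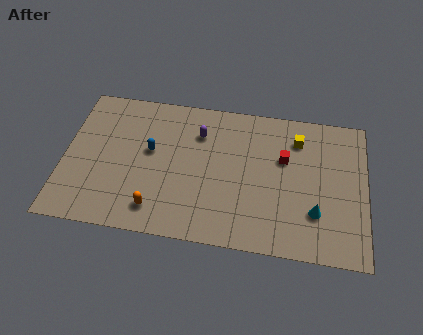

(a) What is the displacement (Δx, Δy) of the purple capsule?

(-1.5, 0.8)

The purple capsule was at about (8.8, 6.3) and moved to about (7.3, 7.1).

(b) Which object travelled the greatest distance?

the blue capsule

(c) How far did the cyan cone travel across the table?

2.7

The cyan cone moved from about (11.3, 1.7) to (13.8, 2.8), a distance of √(2.5² + 1.1²) ≈ 2.7.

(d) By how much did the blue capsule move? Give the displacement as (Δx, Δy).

(-3.1, 1.4)

The blue capsule started near (7.8, 4.1) and ended near (4.7, 5.5).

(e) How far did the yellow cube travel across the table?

2.9

From (15.5, 6.7) to (12.7, 7.5), the yellow cube covered √(2.8² + 0.8²) ≈ 2.9 units.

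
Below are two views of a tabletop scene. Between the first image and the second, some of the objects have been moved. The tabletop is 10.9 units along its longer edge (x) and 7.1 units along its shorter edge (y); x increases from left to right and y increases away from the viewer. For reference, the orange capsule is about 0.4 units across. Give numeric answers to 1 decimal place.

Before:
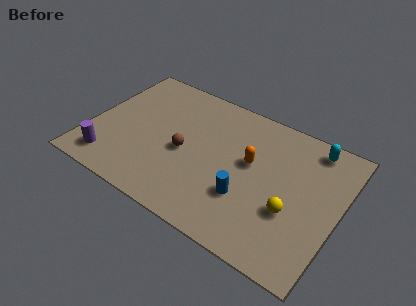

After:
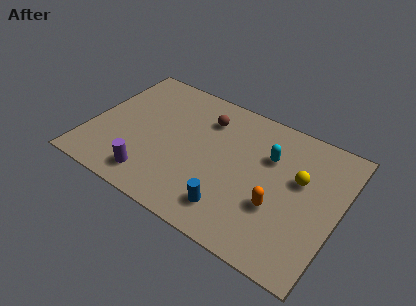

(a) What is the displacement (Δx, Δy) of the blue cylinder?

(-0.5, -0.9)

The blue cylinder was at about (7.1, 2.3) and moved to about (6.6, 1.4).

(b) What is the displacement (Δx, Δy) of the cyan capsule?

(-1.7, -1.4)

The cyan capsule started near (9.4, 6.2) and ended near (7.7, 4.8).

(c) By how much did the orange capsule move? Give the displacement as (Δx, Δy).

(1.4, -1.6)

The orange capsule was at about (7.0, 4.1) and moved to about (8.4, 2.5).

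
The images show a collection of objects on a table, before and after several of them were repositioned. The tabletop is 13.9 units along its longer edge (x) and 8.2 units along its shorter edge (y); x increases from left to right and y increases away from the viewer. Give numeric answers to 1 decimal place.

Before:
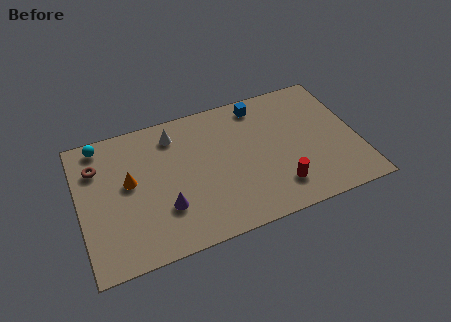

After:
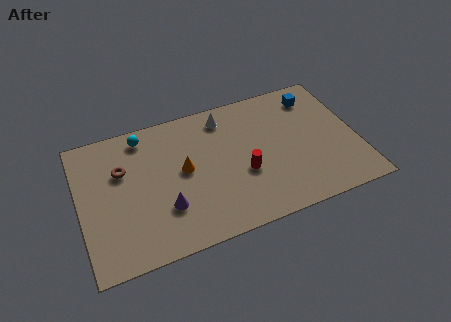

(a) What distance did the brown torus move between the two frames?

1.3

The brown torus moved from about (1.0, 6.0) to (2.2, 5.4), a distance of √(1.2² + 0.6²) ≈ 1.3.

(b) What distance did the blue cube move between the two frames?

2.8

The blue cube was near (9.3, 7.1) before and (12.1, 6.7) after, so it travelled √(2.8² + 0.4²) ≈ 2.8 units.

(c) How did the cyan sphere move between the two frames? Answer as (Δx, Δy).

(2.1, -0.2)

The cyan sphere started near (1.3, 7.3) and ended near (3.4, 7.1).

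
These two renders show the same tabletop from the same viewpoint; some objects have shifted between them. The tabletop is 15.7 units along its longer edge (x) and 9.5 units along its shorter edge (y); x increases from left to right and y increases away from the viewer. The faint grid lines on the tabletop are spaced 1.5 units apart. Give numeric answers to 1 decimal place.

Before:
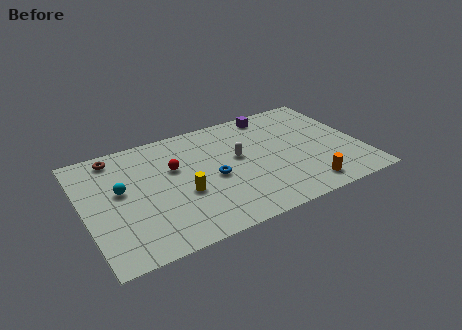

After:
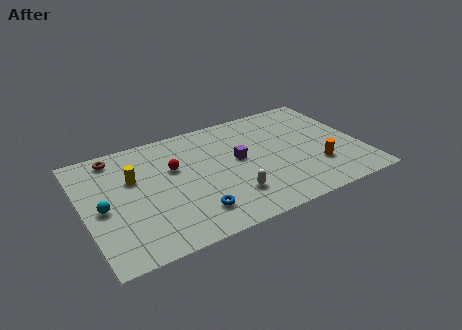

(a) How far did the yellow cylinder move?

3.5

From (5.4, 3.7) to (2.9, 6.1), the yellow cylinder covered √(2.5² + 2.4²) ≈ 3.5 units.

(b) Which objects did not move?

the red sphere and the brown torus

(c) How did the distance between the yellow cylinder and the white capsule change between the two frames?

+2.5

The distance was about 3.8 in the first image and 6.3 in the second, so they moved 2.5 units further apart.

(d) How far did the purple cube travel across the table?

4.0

From (11.2, 8.4) to (8.8, 5.2), the purple cube covered √(2.4² + 3.2²) ≈ 4.0 units.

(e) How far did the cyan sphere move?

1.5

The cyan sphere moved from about (2.1, 5.4) to (1.0, 4.4), a distance of √(1.1² + 1.0²) ≈ 1.5.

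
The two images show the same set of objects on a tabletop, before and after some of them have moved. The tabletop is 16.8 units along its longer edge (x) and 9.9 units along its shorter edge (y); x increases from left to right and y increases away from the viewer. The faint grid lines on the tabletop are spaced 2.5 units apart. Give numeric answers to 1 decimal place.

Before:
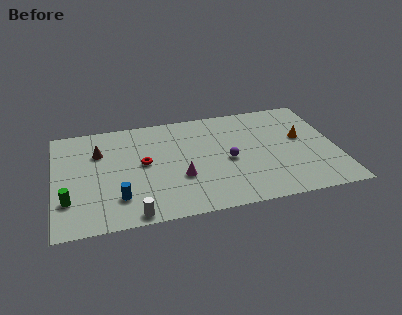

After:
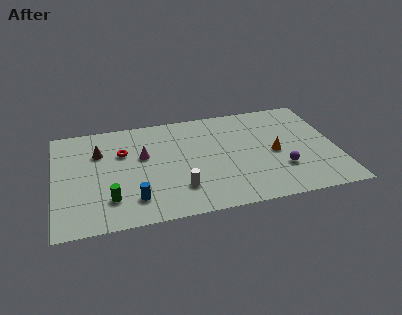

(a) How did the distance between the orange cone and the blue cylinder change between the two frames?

-2.7

Before: roughly 11.6 units apart; after: 8.9. That's 2.7 units closer together.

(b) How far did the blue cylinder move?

0.9

The blue cylinder was near (3.7, 2.4) before and (4.6, 2.1) after, so it travelled √(0.9² + 0.3²) ≈ 0.9 units.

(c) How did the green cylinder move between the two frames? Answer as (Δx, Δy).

(2.4, -0.4)

The green cylinder was at about (0.8, 2.8) and moved to about (3.2, 2.4).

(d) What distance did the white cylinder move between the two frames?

3.3

The white cylinder was near (4.5, 0.8) before and (7.3, 2.5) after, so it travelled √(2.8² + 1.7²) ≈ 3.3 units.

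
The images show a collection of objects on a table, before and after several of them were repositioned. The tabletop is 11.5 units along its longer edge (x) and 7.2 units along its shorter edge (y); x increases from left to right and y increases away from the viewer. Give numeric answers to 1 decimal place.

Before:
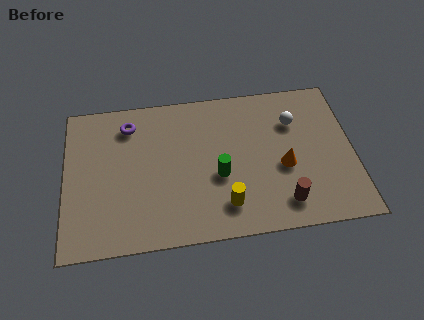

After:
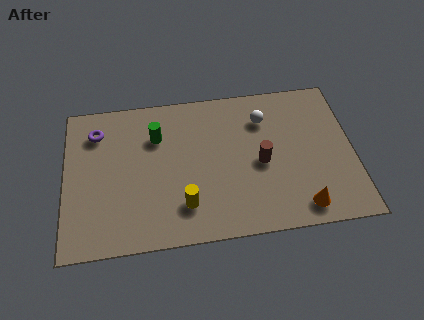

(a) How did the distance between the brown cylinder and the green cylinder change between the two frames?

+1.5

Before: roughly 3.0 units apart; after: 4.5. That's 1.5 units further apart.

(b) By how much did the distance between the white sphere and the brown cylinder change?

-1.7

Before: roughly 3.8 units apart; after: 2.1. That's 1.7 units closer together.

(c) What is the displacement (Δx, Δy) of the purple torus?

(-1.3, -0.2)

The purple torus started near (2.6, 5.8) and ended near (1.3, 5.6).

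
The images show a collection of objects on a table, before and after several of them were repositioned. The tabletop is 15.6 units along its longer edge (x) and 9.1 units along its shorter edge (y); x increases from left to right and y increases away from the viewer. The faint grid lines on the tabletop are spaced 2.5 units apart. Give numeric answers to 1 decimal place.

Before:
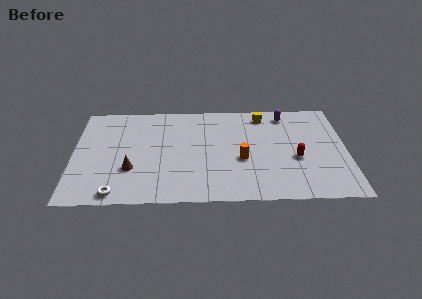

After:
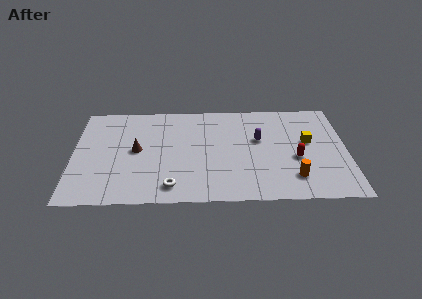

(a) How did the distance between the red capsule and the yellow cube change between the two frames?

-2.8

Before: roughly 4.5 units apart; after: 1.7. That's 2.8 units closer together.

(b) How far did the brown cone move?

1.7

From (3.3, 3.0) to (3.6, 4.7), the brown cone covered √(0.3² + 1.7²) ≈ 1.7 units.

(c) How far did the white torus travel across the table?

3.1

From (2.5, 0.9) to (5.6, 1.4), the white torus covered √(3.1² + 0.5²) ≈ 3.1 units.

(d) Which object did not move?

the red capsule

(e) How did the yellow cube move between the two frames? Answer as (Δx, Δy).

(2.5, -2.6)

The yellow cube started near (10.9, 7.8) and ended near (13.4, 5.2).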